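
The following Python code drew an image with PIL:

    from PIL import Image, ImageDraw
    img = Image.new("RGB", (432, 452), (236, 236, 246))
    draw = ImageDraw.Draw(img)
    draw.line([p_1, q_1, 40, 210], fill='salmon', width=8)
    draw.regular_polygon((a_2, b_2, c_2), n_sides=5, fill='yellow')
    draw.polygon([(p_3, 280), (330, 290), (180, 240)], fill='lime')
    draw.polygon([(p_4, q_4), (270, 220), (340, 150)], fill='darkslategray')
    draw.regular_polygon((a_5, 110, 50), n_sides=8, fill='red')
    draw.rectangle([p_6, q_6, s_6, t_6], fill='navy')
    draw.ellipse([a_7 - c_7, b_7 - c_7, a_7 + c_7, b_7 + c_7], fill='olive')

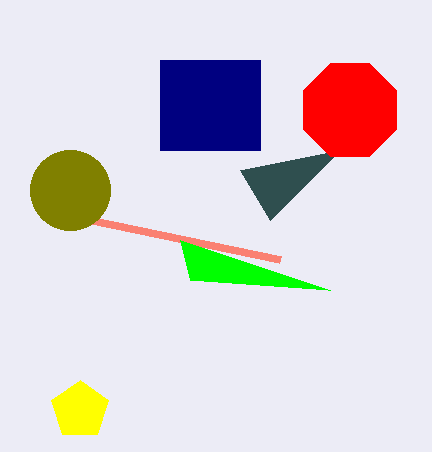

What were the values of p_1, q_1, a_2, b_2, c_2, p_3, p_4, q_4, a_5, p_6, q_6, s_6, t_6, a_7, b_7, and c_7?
p_1 = 280; q_1 = 260; a_2 = 80; b_2 = 410; c_2 = 30; p_3 = 190; p_4 = 240; q_4 = 170; a_5 = 350; p_6 = 160; q_6 = 60; s_6 = 260; t_6 = 150; a_7 = 70; b_7 = 190; c_7 = 40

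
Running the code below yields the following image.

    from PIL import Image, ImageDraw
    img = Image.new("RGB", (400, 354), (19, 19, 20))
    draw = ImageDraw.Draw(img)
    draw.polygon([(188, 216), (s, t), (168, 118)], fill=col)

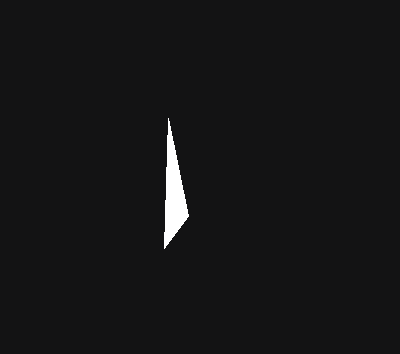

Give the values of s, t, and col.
s = 164
t = 248
col = 'white'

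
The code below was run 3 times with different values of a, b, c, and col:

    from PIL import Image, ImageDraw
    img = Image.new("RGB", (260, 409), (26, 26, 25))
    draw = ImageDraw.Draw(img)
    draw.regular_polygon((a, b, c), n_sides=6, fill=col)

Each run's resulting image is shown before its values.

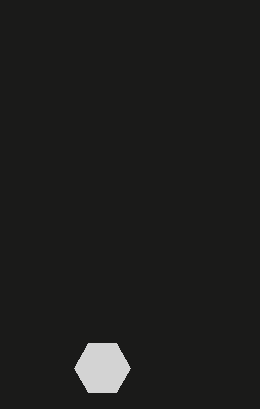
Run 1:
a = 102
b = 368
c = 28
col = 'lightgray'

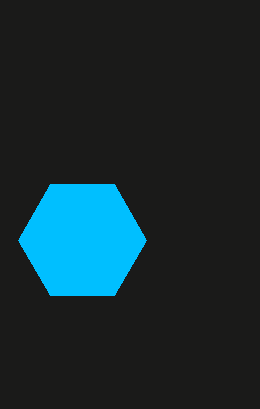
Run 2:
a = 82
b = 240
c = 64
col = 'deepskyblue'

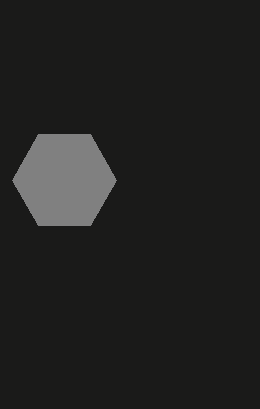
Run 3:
a = 64, b = 180, c = 52, col = 'gray'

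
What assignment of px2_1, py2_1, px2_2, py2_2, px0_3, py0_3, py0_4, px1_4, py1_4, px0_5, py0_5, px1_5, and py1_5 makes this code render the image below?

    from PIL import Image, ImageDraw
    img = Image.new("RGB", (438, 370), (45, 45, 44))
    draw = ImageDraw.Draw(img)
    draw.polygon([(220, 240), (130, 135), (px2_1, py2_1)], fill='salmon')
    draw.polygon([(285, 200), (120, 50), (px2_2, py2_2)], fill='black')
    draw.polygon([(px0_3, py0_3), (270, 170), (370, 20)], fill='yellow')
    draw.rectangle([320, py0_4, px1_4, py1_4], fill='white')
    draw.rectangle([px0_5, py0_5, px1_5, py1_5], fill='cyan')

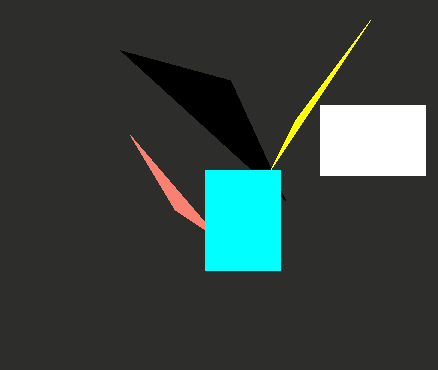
px2_1 = 175
py2_1 = 210
px2_2 = 230
py2_2 = 80
px0_3 = 295
py0_3 = 120
py0_4 = 105
px1_4 = 425
py1_4 = 175
px0_5 = 205
py0_5 = 170
px1_5 = 280
py1_5 = 270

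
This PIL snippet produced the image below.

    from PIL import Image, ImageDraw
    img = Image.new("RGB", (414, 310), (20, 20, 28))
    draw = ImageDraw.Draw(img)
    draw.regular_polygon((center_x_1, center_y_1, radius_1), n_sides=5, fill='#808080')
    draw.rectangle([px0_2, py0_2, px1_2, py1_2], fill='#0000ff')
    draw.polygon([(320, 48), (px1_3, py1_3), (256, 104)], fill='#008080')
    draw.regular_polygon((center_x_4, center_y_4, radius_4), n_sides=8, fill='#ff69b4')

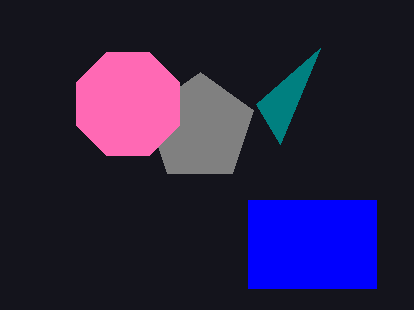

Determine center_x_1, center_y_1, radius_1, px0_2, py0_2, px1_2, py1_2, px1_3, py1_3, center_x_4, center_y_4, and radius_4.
center_x_1 = 200; center_y_1 = 128; radius_1 = 56; px0_2 = 248; py0_2 = 200; px1_2 = 376; py1_2 = 288; px1_3 = 280; py1_3 = 144; center_x_4 = 128; center_y_4 = 104; radius_4 = 56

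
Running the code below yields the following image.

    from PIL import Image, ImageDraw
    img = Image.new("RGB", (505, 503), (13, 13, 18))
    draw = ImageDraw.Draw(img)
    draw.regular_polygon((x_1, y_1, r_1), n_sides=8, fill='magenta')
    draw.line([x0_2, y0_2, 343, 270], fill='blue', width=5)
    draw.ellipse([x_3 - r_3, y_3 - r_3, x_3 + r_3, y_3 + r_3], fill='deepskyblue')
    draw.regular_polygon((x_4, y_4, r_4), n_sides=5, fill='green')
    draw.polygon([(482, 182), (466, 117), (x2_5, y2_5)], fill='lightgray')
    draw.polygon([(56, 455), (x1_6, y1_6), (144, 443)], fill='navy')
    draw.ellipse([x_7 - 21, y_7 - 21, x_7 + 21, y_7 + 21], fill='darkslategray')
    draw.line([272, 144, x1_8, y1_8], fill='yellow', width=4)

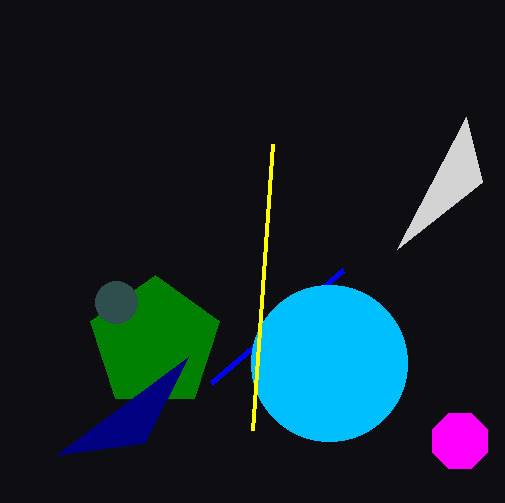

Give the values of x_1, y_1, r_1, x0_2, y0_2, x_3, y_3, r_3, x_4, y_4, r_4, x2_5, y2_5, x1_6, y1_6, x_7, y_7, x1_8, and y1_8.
x_1 = 460, y_1 = 441, r_1 = 30, x0_2 = 211, y0_2 = 383, x_3 = 329, y_3 = 363, r_3 = 78, x_4 = 155, y_4 = 343, r_4 = 68, x2_5 = 397, y2_5 = 249, x1_6 = 188, y1_6 = 357, x_7 = 116, y_7 = 302, x1_8 = 252, y1_8 = 430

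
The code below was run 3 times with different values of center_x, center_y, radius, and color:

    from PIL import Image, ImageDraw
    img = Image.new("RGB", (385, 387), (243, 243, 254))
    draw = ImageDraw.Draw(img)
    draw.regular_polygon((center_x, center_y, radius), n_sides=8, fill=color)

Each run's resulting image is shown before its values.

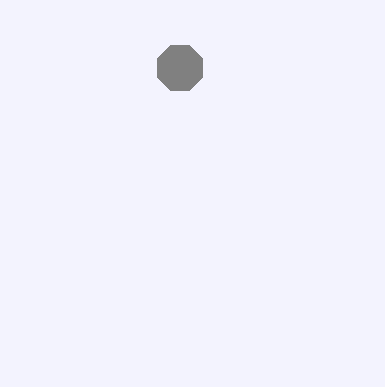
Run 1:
center_x = 180, center_y = 68, radius = 24, color = 'gray'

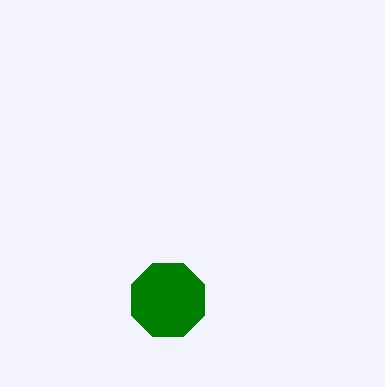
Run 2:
center_x = 168; center_y = 300; radius = 40; color = 'green'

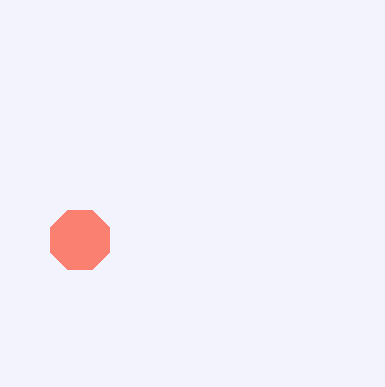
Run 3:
center_x = 80
center_y = 240
radius = 32
color = 'salmon'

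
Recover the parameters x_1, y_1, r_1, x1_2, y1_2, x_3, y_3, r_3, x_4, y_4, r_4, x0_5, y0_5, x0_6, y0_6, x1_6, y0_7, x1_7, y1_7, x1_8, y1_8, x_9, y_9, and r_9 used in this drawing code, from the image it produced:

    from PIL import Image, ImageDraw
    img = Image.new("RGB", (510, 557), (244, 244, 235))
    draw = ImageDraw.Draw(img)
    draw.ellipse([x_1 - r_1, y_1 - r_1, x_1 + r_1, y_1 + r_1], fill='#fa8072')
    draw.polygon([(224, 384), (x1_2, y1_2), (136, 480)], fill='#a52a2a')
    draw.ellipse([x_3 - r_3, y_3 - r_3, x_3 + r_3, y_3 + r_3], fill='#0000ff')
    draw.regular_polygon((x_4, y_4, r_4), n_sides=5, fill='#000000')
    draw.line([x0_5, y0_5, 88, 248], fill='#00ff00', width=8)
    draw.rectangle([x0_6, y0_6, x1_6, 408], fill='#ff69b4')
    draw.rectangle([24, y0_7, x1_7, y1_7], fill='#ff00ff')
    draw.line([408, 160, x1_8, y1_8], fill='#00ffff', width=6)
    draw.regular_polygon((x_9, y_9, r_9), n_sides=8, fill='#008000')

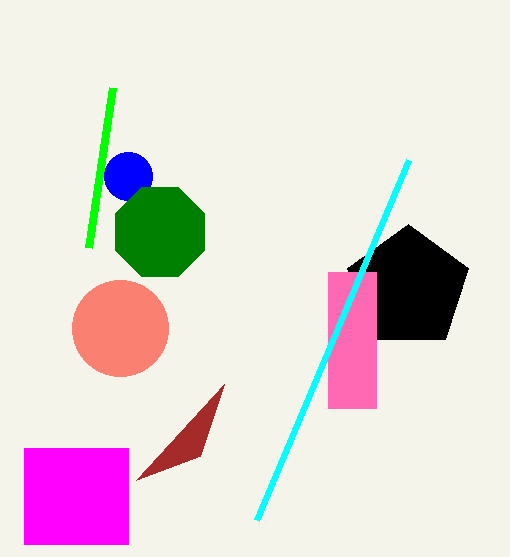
x_1 = 120; y_1 = 328; r_1 = 48; x1_2 = 200; y1_2 = 456; x_3 = 128; y_3 = 176; r_3 = 24; x_4 = 408; y_4 = 288; r_4 = 64; x0_5 = 112; y0_5 = 88; x0_6 = 328; y0_6 = 272; x1_6 = 376; y0_7 = 448; x1_7 = 128; y1_7 = 544; x1_8 = 256; y1_8 = 520; x_9 = 160; y_9 = 232; r_9 = 48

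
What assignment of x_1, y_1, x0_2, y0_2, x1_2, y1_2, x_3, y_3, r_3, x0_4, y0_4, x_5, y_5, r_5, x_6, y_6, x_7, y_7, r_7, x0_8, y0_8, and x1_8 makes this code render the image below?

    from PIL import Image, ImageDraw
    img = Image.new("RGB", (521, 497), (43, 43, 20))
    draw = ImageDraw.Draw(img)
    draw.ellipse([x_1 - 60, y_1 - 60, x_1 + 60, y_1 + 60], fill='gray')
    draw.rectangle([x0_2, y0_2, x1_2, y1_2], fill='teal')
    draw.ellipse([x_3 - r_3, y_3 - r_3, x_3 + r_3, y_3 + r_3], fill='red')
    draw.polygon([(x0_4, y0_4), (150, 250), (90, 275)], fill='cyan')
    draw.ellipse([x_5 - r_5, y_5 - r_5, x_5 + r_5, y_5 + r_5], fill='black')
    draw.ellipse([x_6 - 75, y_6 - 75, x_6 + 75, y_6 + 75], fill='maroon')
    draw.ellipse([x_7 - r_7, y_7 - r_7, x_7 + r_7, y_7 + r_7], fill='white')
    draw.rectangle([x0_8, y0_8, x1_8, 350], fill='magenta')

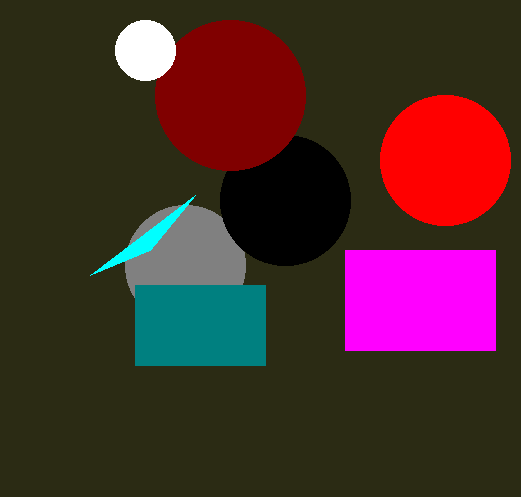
x_1 = 185; y_1 = 265; x0_2 = 135; y0_2 = 285; x1_2 = 265; y1_2 = 365; x_3 = 445; y_3 = 160; r_3 = 65; x0_4 = 195; y0_4 = 195; x_5 = 285; y_5 = 200; r_5 = 65; x_6 = 230; y_6 = 95; x_7 = 145; y_7 = 50; r_7 = 30; x0_8 = 345; y0_8 = 250; x1_8 = 495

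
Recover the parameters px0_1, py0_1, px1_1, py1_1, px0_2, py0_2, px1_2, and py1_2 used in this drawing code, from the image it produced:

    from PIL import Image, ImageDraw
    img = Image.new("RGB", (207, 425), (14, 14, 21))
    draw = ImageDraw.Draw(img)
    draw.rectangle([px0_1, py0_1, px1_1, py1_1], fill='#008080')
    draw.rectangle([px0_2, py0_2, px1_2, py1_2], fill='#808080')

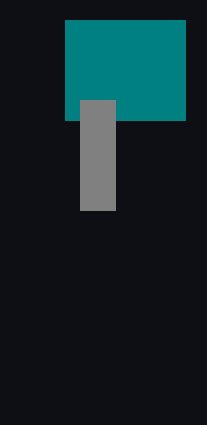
px0_1 = 65, py0_1 = 20, px1_1 = 185, py1_1 = 120, px0_2 = 80, py0_2 = 100, px1_2 = 115, py1_2 = 210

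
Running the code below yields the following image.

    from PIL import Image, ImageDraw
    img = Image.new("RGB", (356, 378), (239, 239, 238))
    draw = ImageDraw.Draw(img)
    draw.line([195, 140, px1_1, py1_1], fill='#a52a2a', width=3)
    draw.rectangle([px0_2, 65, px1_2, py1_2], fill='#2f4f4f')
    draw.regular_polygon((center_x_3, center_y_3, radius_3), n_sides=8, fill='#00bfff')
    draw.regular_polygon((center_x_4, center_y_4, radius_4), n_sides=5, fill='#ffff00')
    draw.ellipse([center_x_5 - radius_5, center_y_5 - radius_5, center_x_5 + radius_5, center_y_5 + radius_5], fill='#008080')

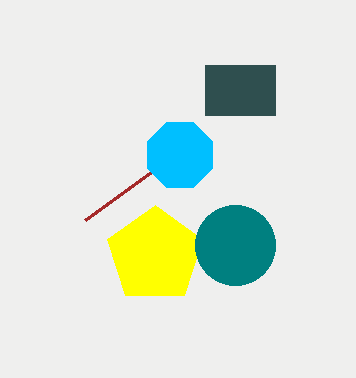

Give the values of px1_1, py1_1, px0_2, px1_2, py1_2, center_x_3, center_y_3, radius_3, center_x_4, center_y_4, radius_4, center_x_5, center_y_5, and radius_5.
px1_1 = 85, py1_1 = 220, px0_2 = 205, px1_2 = 275, py1_2 = 115, center_x_3 = 180, center_y_3 = 155, radius_3 = 35, center_x_4 = 155, center_y_4 = 255, radius_4 = 50, center_x_5 = 235, center_y_5 = 245, radius_5 = 40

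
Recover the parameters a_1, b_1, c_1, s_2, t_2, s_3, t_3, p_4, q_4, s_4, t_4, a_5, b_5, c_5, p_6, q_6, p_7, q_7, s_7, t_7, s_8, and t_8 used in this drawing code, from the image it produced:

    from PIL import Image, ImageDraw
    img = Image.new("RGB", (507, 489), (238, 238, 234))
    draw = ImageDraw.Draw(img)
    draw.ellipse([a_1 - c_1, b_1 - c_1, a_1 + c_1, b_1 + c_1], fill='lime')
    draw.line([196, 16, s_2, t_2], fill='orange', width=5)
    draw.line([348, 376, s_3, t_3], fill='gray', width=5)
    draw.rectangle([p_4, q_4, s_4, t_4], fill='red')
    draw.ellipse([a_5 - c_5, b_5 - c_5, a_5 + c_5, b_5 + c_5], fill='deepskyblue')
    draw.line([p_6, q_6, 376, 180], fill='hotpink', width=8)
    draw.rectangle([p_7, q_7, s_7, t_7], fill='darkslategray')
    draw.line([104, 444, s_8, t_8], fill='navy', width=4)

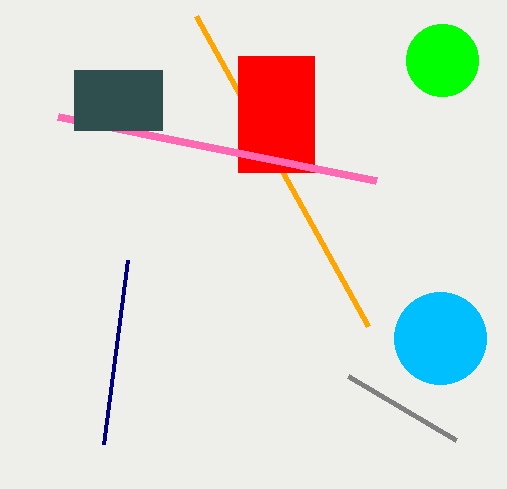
a_1 = 442
b_1 = 60
c_1 = 36
s_2 = 368
t_2 = 326
s_3 = 456
t_3 = 440
p_4 = 238
q_4 = 56
s_4 = 314
t_4 = 172
a_5 = 440
b_5 = 338
c_5 = 46
p_6 = 58
q_6 = 116
p_7 = 74
q_7 = 70
s_7 = 162
t_7 = 130
s_8 = 128
t_8 = 260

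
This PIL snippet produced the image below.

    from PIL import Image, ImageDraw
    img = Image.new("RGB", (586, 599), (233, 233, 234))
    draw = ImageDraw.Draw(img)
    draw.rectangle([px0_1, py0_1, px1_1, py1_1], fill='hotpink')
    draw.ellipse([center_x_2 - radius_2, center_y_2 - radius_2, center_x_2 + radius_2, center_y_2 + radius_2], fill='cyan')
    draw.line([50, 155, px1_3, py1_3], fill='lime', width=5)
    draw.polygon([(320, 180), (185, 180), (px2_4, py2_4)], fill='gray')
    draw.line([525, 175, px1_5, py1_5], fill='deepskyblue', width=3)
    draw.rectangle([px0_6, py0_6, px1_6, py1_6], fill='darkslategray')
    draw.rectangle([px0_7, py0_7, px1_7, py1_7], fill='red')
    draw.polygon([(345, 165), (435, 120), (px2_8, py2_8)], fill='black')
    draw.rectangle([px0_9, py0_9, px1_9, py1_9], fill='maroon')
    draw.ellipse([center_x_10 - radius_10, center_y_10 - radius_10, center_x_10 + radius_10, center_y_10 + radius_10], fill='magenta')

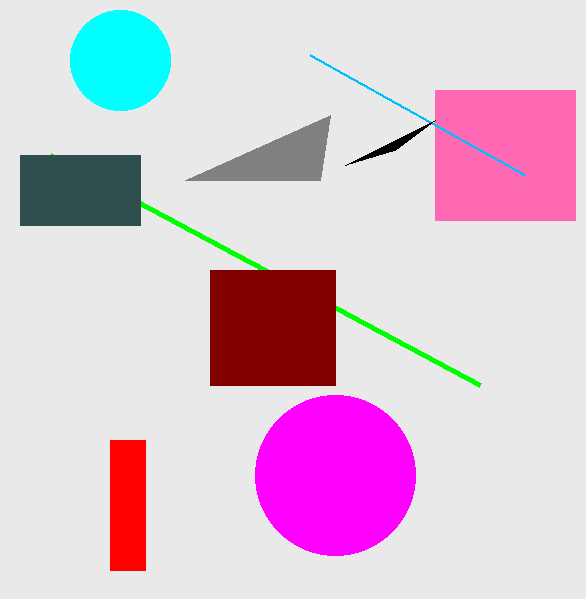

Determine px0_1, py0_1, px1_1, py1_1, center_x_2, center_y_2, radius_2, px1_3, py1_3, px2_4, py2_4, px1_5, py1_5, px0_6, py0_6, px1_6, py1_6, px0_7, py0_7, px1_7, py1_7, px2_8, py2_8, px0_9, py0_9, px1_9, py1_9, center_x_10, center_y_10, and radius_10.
px0_1 = 435, py0_1 = 90, px1_1 = 575, py1_1 = 220, center_x_2 = 120, center_y_2 = 60, radius_2 = 50, px1_3 = 480, py1_3 = 385, px2_4 = 330, py2_4 = 115, px1_5 = 310, py1_5 = 55, px0_6 = 20, py0_6 = 155, px1_6 = 140, py1_6 = 225, px0_7 = 110, py0_7 = 440, px1_7 = 145, py1_7 = 570, px2_8 = 395, py2_8 = 150, px0_9 = 210, py0_9 = 270, px1_9 = 335, py1_9 = 385, center_x_10 = 335, center_y_10 = 475, radius_10 = 80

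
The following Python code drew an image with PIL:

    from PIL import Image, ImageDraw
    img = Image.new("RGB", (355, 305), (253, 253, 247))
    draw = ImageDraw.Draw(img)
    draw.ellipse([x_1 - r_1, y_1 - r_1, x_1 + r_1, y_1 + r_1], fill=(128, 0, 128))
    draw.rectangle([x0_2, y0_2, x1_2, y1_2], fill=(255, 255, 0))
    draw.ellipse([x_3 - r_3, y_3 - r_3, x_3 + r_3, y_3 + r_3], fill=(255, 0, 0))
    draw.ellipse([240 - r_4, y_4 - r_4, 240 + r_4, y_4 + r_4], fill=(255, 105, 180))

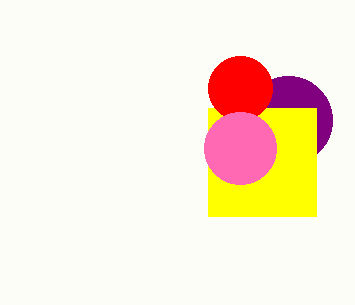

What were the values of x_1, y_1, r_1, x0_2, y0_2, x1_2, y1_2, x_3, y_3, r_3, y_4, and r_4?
x_1 = 288; y_1 = 120; r_1 = 44; x0_2 = 208; y0_2 = 108; x1_2 = 316; y1_2 = 216; x_3 = 240; y_3 = 88; r_3 = 32; y_4 = 148; r_4 = 36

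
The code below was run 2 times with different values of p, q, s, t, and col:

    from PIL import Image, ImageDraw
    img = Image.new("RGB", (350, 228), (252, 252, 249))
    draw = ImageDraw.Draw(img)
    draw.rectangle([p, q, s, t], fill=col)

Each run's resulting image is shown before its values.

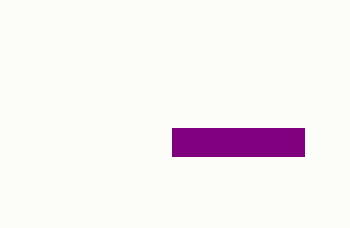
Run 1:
p = 172, q = 128, s = 304, t = 156, col = 'purple'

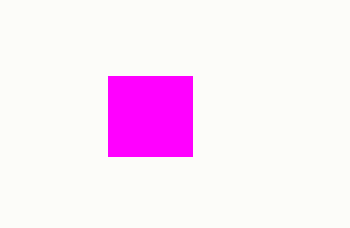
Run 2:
p = 108; q = 76; s = 192; t = 156; col = 'magenta'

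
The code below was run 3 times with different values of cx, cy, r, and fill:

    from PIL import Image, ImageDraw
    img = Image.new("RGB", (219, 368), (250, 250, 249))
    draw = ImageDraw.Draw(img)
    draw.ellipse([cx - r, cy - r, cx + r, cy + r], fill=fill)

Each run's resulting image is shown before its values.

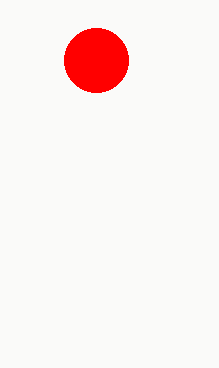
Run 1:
cx = 96, cy = 60, r = 32, fill = 'red'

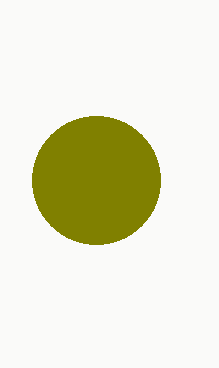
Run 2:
cx = 96
cy = 180
r = 64
fill = 'olive'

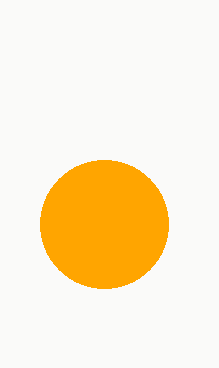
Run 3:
cx = 104, cy = 224, r = 64, fill = 'orange'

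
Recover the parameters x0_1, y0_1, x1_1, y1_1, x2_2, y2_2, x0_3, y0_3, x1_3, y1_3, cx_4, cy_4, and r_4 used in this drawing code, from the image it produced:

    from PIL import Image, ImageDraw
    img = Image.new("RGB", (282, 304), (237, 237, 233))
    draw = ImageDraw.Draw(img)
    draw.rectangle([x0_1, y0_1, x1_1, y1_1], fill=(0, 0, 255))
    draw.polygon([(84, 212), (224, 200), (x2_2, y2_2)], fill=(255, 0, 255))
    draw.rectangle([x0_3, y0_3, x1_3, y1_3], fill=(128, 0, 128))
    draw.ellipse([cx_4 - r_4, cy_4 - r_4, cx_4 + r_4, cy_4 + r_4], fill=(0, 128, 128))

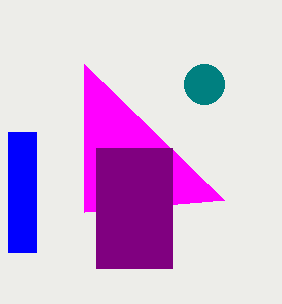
x0_1 = 8, y0_1 = 132, x1_1 = 36, y1_1 = 252, x2_2 = 84, y2_2 = 64, x0_3 = 96, y0_3 = 148, x1_3 = 172, y1_3 = 268, cx_4 = 204, cy_4 = 84, r_4 = 20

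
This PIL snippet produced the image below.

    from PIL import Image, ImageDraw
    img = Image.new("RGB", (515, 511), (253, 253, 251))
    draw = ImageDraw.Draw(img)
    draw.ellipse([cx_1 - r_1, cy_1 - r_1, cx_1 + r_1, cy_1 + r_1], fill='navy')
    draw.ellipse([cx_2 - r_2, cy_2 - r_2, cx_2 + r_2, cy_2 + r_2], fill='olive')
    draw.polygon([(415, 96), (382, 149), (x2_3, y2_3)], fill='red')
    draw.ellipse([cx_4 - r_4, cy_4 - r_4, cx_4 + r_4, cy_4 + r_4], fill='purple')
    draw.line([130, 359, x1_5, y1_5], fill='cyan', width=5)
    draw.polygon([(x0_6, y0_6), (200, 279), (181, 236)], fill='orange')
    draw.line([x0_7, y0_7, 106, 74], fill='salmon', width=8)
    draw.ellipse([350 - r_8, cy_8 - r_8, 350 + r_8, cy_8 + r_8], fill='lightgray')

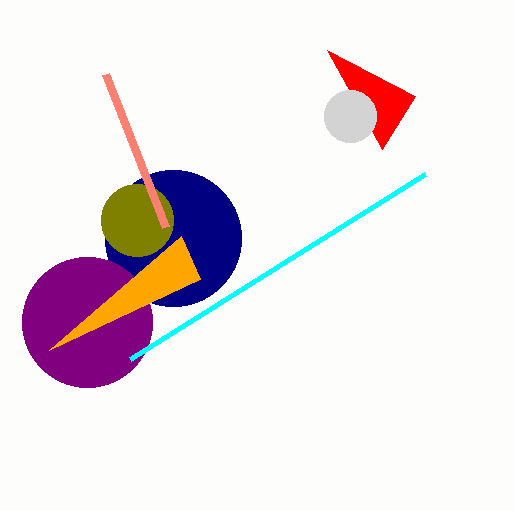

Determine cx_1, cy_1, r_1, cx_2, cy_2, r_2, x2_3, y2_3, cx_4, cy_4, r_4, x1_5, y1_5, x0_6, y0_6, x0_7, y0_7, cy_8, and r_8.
cx_1 = 173; cy_1 = 238; r_1 = 68; cx_2 = 137; cy_2 = 220; r_2 = 36; x2_3 = 327; y2_3 = 50; cx_4 = 87; cy_4 = 322; r_4 = 65; x1_5 = 425; y1_5 = 174; x0_6 = 49; y0_6 = 350; x0_7 = 166; y0_7 = 227; cy_8 = 116; r_8 = 26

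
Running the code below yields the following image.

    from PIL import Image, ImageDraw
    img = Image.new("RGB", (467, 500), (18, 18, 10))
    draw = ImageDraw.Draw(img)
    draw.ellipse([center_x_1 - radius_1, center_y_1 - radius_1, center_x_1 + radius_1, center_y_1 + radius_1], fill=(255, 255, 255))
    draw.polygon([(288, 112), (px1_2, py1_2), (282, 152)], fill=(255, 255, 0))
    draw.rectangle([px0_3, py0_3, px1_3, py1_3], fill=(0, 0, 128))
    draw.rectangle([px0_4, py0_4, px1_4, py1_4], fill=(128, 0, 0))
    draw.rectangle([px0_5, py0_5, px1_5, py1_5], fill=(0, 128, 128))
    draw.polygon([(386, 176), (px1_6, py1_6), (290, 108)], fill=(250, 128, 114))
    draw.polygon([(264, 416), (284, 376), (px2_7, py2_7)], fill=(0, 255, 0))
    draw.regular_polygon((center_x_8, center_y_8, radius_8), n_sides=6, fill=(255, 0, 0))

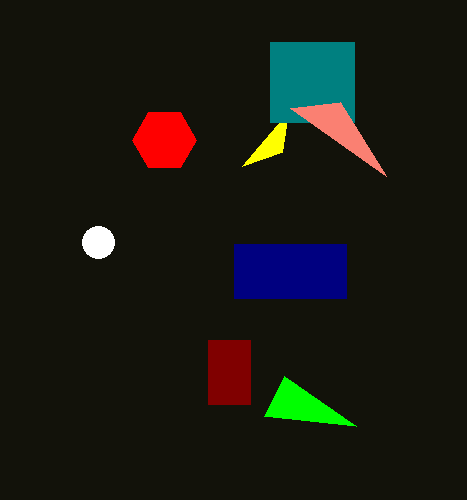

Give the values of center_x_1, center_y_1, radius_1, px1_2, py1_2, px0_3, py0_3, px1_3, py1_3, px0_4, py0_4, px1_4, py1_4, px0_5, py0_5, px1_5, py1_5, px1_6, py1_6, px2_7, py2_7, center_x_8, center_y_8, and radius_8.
center_x_1 = 98; center_y_1 = 242; radius_1 = 16; px1_2 = 242; py1_2 = 166; px0_3 = 234; py0_3 = 244; px1_3 = 346; py1_3 = 298; px0_4 = 208; py0_4 = 340; px1_4 = 250; py1_4 = 404; px0_5 = 270; py0_5 = 42; px1_5 = 354; py1_5 = 122; px1_6 = 340; py1_6 = 102; px2_7 = 356; py2_7 = 426; center_x_8 = 164; center_y_8 = 140; radius_8 = 32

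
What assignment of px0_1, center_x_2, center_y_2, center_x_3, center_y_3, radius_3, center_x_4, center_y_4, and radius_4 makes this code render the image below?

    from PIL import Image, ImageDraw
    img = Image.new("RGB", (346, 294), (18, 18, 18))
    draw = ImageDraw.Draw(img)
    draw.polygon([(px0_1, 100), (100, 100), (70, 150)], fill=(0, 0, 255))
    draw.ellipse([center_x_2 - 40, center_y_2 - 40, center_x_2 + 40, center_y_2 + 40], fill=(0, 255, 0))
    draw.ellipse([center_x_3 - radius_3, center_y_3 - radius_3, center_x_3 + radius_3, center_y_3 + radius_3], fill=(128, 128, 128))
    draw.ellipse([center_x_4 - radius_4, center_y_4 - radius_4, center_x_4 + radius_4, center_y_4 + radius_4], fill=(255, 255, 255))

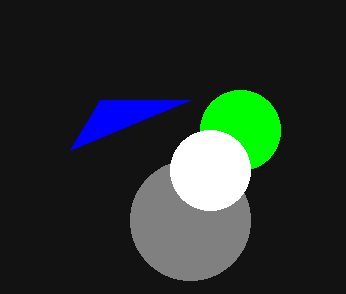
px0_1 = 190
center_x_2 = 240
center_y_2 = 130
center_x_3 = 190
center_y_3 = 220
radius_3 = 60
center_x_4 = 210
center_y_4 = 170
radius_4 = 40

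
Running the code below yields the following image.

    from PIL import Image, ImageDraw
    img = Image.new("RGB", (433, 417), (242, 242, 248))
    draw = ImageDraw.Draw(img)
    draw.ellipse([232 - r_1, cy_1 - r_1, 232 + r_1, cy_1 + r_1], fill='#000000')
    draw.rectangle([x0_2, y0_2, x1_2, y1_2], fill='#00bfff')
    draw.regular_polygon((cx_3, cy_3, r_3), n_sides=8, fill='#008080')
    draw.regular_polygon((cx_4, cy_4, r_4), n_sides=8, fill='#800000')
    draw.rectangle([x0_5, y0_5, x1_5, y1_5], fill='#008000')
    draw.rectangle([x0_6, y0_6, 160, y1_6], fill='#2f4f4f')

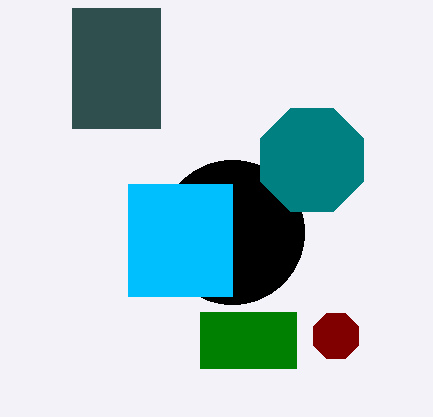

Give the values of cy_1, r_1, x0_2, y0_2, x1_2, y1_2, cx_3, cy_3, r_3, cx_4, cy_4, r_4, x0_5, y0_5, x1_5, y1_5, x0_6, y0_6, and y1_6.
cy_1 = 232, r_1 = 72, x0_2 = 128, y0_2 = 184, x1_2 = 232, y1_2 = 296, cx_3 = 312, cy_3 = 160, r_3 = 56, cx_4 = 336, cy_4 = 336, r_4 = 24, x0_5 = 200, y0_5 = 312, x1_5 = 296, y1_5 = 368, x0_6 = 72, y0_6 = 8, y1_6 = 128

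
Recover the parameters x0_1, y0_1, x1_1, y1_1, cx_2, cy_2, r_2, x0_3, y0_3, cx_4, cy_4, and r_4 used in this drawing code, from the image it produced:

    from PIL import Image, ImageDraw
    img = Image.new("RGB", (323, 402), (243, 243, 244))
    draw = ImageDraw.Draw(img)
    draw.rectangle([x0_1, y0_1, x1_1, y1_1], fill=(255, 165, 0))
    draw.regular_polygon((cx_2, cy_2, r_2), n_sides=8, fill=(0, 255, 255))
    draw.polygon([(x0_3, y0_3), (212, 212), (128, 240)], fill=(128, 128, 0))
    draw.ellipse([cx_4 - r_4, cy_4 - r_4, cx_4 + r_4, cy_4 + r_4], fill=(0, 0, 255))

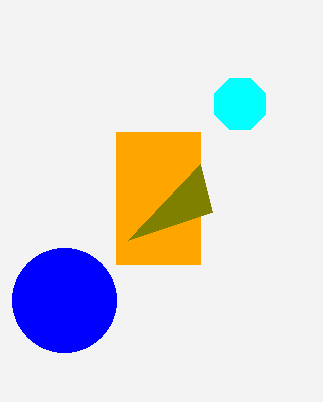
x0_1 = 116; y0_1 = 132; x1_1 = 200; y1_1 = 264; cx_2 = 240; cy_2 = 104; r_2 = 28; x0_3 = 200; y0_3 = 164; cx_4 = 64; cy_4 = 300; r_4 = 52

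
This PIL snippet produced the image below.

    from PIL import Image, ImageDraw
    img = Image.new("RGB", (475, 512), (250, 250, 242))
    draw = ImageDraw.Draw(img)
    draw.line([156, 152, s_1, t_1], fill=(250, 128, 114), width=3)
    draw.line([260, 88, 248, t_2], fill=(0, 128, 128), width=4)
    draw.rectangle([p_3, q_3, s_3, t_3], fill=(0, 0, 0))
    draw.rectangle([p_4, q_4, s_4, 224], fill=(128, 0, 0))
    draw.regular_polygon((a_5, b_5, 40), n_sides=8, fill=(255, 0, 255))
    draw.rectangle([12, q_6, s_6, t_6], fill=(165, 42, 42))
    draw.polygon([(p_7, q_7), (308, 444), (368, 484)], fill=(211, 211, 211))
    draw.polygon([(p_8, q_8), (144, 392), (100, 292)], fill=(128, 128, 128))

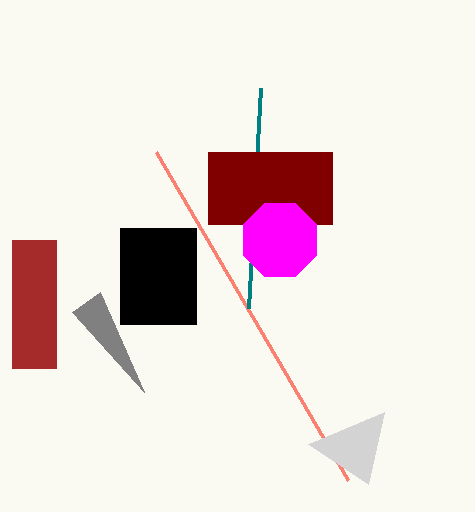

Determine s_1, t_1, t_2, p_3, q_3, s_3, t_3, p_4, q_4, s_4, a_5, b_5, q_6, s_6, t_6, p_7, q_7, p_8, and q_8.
s_1 = 348
t_1 = 480
t_2 = 308
p_3 = 120
q_3 = 228
s_3 = 196
t_3 = 324
p_4 = 208
q_4 = 152
s_4 = 332
a_5 = 280
b_5 = 240
q_6 = 240
s_6 = 56
t_6 = 368
p_7 = 384
q_7 = 412
p_8 = 72
q_8 = 312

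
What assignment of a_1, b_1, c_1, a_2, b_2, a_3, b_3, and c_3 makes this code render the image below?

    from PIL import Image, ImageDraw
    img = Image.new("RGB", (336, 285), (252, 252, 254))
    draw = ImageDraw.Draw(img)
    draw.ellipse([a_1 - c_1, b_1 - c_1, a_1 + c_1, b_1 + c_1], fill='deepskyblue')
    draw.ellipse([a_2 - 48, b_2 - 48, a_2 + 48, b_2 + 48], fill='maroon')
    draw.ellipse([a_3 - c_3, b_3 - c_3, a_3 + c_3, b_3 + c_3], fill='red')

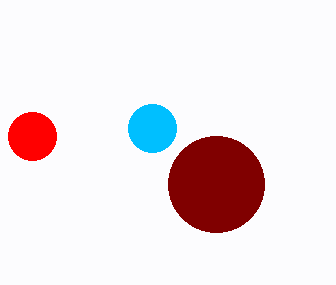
a_1 = 152; b_1 = 128; c_1 = 24; a_2 = 216; b_2 = 184; a_3 = 32; b_3 = 136; c_3 = 24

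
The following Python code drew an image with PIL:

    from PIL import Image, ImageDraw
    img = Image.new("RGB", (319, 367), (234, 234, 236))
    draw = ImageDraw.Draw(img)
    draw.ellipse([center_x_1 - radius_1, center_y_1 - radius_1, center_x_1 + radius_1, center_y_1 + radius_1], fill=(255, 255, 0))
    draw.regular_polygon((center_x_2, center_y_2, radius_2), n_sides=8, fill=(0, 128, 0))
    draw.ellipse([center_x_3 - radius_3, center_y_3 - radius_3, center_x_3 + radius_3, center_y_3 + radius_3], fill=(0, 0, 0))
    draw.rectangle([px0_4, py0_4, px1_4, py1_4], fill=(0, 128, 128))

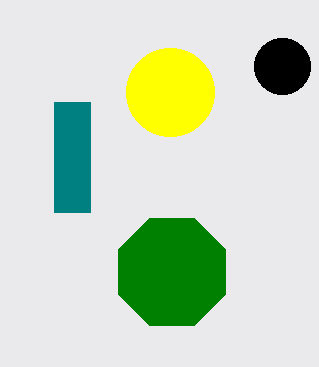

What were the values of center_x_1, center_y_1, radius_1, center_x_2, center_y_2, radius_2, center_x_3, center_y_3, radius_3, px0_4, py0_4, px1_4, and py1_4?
center_x_1 = 170
center_y_1 = 92
radius_1 = 44
center_x_2 = 172
center_y_2 = 272
radius_2 = 58
center_x_3 = 282
center_y_3 = 66
radius_3 = 28
px0_4 = 54
py0_4 = 102
px1_4 = 90
py1_4 = 212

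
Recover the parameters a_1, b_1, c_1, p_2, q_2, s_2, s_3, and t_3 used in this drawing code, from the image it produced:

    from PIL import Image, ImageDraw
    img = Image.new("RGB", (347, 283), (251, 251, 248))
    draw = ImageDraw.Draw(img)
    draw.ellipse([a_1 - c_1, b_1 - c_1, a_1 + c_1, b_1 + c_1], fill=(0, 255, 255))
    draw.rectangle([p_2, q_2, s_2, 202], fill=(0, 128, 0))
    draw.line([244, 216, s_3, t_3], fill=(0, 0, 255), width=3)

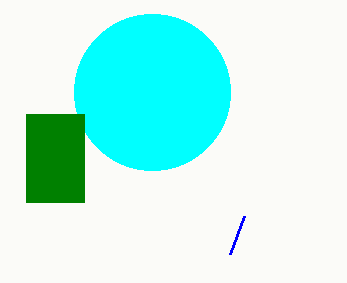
a_1 = 152; b_1 = 92; c_1 = 78; p_2 = 26; q_2 = 114; s_2 = 84; s_3 = 230; t_3 = 254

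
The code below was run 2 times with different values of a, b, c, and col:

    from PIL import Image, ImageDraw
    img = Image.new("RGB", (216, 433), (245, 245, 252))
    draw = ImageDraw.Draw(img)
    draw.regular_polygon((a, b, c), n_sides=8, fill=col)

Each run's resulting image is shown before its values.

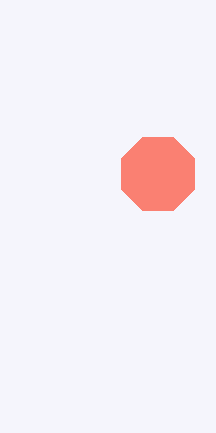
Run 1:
a = 158
b = 174
c = 40
col = 'salmon'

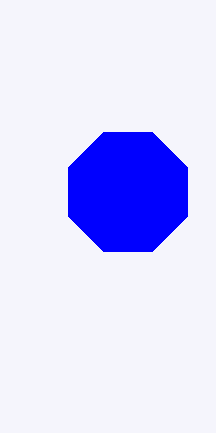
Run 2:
a = 128
b = 192
c = 64
col = 'blue'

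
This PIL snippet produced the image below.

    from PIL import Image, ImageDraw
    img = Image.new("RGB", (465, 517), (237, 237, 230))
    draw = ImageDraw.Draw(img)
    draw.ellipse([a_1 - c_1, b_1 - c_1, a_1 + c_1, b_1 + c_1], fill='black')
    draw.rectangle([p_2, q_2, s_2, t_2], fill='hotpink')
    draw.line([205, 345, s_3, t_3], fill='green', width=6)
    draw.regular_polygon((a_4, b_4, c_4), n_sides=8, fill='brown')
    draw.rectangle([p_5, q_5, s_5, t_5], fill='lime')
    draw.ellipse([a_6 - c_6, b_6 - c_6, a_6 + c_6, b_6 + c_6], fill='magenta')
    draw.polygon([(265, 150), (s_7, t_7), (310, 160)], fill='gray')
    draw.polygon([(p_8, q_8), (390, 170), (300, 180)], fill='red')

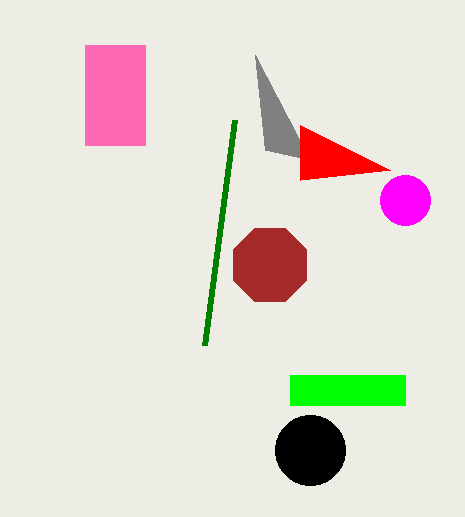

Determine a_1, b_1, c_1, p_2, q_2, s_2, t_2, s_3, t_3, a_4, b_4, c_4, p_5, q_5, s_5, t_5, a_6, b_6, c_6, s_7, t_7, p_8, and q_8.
a_1 = 310, b_1 = 450, c_1 = 35, p_2 = 85, q_2 = 45, s_2 = 145, t_2 = 145, s_3 = 235, t_3 = 120, a_4 = 270, b_4 = 265, c_4 = 40, p_5 = 290, q_5 = 375, s_5 = 405, t_5 = 405, a_6 = 405, b_6 = 200, c_6 = 25, s_7 = 255, t_7 = 55, p_8 = 300, q_8 = 125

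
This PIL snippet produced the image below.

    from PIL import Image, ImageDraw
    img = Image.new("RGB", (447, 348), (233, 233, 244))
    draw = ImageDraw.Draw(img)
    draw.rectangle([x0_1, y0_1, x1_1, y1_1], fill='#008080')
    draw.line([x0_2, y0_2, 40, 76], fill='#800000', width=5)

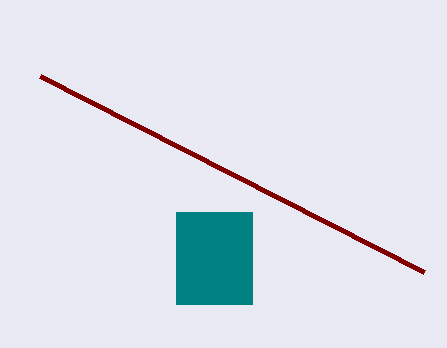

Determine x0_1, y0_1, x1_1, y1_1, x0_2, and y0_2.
x0_1 = 176, y0_1 = 212, x1_1 = 252, y1_1 = 304, x0_2 = 424, y0_2 = 272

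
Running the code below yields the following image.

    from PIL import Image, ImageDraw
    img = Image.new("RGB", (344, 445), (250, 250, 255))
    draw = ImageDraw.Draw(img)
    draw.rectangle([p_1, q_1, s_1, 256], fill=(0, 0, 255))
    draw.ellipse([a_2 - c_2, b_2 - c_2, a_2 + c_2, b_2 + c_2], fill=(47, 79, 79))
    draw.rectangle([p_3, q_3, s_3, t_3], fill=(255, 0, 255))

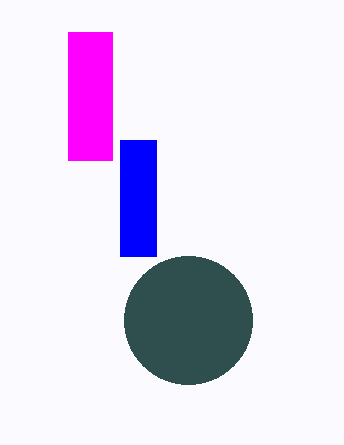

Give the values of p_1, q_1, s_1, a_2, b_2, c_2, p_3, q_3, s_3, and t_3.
p_1 = 120; q_1 = 140; s_1 = 156; a_2 = 188; b_2 = 320; c_2 = 64; p_3 = 68; q_3 = 32; s_3 = 112; t_3 = 160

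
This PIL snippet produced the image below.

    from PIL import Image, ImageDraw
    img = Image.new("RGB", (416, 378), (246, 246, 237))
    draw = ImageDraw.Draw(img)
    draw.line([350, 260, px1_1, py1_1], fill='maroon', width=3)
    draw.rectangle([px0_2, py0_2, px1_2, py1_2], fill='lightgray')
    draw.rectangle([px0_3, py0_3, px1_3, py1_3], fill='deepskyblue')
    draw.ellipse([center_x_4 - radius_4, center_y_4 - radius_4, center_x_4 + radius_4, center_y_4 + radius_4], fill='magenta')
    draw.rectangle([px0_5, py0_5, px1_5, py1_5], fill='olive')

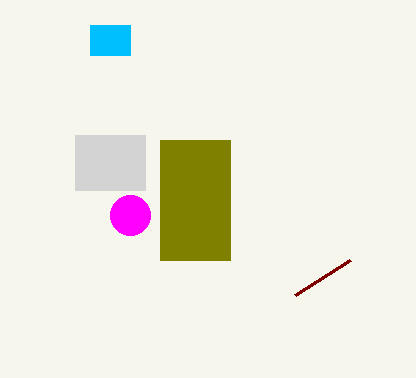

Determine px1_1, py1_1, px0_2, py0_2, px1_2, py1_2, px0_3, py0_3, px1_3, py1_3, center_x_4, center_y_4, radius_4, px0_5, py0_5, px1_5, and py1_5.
px1_1 = 295, py1_1 = 295, px0_2 = 75, py0_2 = 135, px1_2 = 145, py1_2 = 190, px0_3 = 90, py0_3 = 25, px1_3 = 130, py1_3 = 55, center_x_4 = 130, center_y_4 = 215, radius_4 = 20, px0_5 = 160, py0_5 = 140, px1_5 = 230, py1_5 = 260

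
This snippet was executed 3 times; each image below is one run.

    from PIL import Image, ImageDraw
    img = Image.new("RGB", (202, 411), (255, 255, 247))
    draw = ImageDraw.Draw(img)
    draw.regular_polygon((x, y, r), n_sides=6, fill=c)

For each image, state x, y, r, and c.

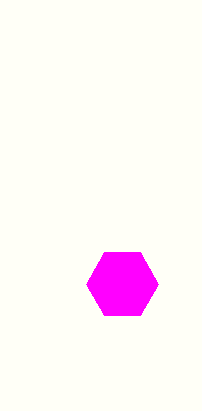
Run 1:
x = 122
y = 284
r = 36
c = 'magenta'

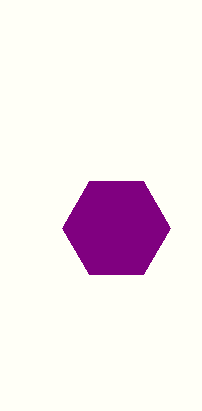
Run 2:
x = 116; y = 228; r = 54; c = 'purple'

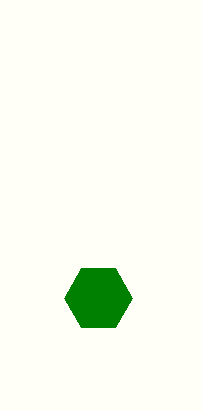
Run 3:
x = 98, y = 298, r = 34, c = 'green'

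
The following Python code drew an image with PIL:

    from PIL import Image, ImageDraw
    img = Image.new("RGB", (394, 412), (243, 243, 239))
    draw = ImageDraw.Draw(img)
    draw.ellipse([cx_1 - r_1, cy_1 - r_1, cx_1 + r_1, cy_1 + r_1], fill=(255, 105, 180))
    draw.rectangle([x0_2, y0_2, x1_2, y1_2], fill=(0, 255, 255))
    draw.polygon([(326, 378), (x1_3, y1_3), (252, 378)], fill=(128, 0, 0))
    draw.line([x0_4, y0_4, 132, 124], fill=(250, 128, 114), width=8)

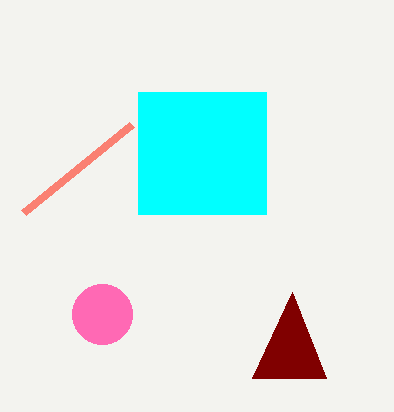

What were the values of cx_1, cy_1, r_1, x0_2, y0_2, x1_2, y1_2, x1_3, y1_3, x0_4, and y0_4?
cx_1 = 102
cy_1 = 314
r_1 = 30
x0_2 = 138
y0_2 = 92
x1_2 = 266
y1_2 = 214
x1_3 = 292
y1_3 = 292
x0_4 = 24
y0_4 = 212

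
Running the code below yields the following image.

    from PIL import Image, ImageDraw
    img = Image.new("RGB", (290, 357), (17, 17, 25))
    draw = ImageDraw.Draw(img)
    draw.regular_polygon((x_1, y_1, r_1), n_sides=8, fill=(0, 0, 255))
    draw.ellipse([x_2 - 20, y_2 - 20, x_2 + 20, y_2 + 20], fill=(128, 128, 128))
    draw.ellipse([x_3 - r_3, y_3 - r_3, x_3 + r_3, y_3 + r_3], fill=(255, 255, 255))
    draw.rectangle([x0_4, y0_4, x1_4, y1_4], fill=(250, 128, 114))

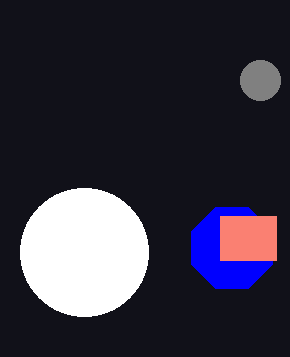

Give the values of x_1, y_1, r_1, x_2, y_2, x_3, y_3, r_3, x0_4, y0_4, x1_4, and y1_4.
x_1 = 232
y_1 = 248
r_1 = 44
x_2 = 260
y_2 = 80
x_3 = 84
y_3 = 252
r_3 = 64
x0_4 = 220
y0_4 = 216
x1_4 = 276
y1_4 = 260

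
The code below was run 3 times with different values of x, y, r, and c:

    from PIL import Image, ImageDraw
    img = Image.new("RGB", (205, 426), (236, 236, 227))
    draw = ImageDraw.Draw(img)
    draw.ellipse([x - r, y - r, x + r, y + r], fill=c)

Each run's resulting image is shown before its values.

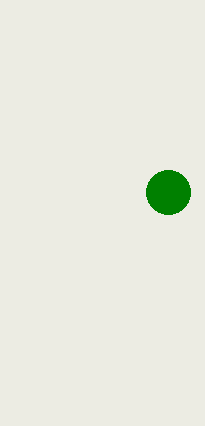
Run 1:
x = 168, y = 192, r = 22, c = 'green'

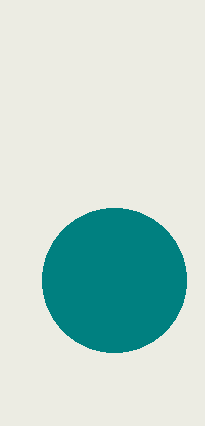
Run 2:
x = 114
y = 280
r = 72
c = 'teal'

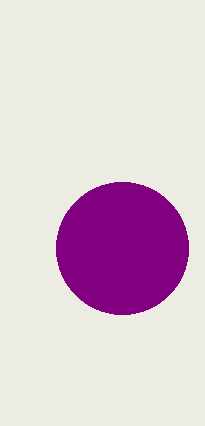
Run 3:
x = 122
y = 248
r = 66
c = 'purple'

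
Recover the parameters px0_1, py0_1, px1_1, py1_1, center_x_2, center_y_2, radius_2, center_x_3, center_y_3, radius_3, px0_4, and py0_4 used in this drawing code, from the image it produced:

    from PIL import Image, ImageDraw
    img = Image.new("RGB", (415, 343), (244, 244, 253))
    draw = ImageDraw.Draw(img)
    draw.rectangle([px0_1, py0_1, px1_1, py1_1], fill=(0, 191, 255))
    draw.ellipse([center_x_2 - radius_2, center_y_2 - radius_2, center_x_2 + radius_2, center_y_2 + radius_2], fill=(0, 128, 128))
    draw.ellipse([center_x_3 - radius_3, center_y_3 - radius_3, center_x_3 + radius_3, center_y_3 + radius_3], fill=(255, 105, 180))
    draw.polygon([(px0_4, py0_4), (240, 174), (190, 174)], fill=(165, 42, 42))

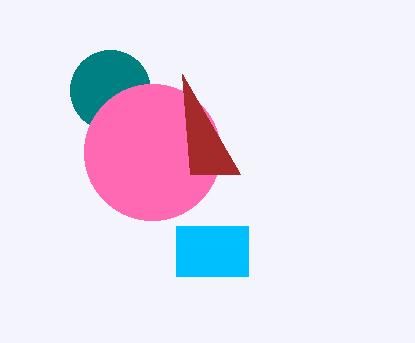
px0_1 = 176, py0_1 = 226, px1_1 = 248, py1_1 = 276, center_x_2 = 110, center_y_2 = 90, radius_2 = 40, center_x_3 = 152, center_y_3 = 152, radius_3 = 68, px0_4 = 182, py0_4 = 74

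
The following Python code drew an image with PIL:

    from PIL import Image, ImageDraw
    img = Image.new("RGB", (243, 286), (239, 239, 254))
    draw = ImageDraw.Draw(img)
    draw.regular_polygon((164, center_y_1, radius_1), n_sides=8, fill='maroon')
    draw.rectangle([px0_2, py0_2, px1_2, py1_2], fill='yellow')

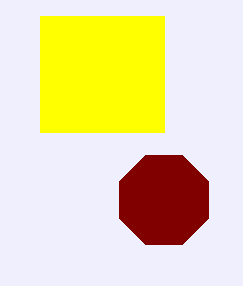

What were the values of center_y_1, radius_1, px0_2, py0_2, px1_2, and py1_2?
center_y_1 = 200; radius_1 = 48; px0_2 = 40; py0_2 = 16; px1_2 = 164; py1_2 = 132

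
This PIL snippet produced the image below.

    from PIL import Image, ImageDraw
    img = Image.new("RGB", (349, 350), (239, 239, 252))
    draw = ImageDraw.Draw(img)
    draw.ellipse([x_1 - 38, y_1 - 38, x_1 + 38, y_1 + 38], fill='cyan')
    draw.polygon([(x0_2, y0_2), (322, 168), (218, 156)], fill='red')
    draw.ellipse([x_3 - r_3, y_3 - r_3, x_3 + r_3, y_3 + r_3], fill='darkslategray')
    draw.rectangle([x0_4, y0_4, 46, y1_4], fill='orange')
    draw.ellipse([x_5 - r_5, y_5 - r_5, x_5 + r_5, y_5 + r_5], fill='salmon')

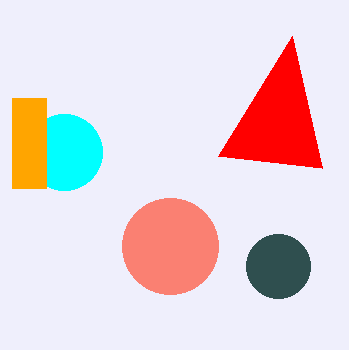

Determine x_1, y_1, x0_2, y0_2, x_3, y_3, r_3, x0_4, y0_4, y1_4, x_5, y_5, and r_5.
x_1 = 64, y_1 = 152, x0_2 = 292, y0_2 = 36, x_3 = 278, y_3 = 266, r_3 = 32, x0_4 = 12, y0_4 = 98, y1_4 = 188, x_5 = 170, y_5 = 246, r_5 = 48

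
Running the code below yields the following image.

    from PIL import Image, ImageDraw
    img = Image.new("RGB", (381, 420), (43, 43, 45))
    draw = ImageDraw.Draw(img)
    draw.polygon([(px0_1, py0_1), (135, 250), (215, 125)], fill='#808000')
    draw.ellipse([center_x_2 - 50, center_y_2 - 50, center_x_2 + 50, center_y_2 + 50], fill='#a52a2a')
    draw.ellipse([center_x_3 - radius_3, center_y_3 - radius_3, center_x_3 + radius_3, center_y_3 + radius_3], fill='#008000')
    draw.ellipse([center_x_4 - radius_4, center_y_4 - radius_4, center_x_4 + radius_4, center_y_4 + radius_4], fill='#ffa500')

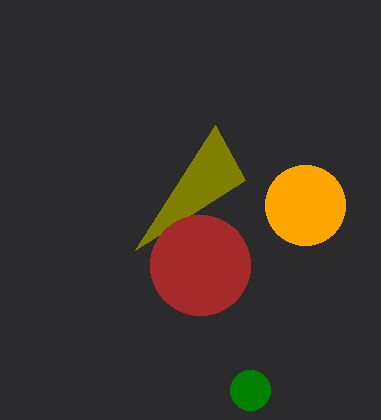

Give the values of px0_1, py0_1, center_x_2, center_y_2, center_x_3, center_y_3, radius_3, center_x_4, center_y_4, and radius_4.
px0_1 = 245
py0_1 = 180
center_x_2 = 200
center_y_2 = 265
center_x_3 = 250
center_y_3 = 390
radius_3 = 20
center_x_4 = 305
center_y_4 = 205
radius_4 = 40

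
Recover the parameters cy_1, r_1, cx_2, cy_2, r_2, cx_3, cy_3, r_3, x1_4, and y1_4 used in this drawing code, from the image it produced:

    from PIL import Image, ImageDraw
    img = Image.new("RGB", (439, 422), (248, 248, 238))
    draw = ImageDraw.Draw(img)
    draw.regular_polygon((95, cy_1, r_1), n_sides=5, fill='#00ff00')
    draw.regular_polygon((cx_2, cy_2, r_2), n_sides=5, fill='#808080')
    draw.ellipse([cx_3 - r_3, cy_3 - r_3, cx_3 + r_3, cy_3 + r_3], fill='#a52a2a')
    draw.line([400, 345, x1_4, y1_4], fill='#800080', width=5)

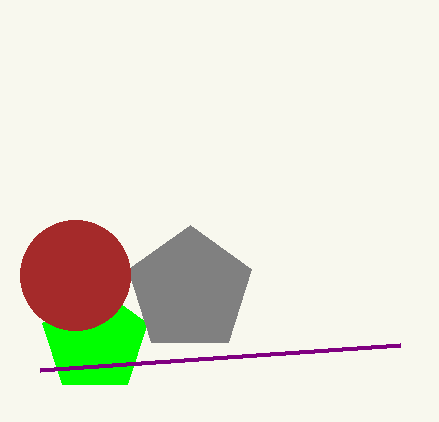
cy_1 = 340
r_1 = 55
cx_2 = 190
cy_2 = 290
r_2 = 65
cx_3 = 75
cy_3 = 275
r_3 = 55
x1_4 = 40
y1_4 = 370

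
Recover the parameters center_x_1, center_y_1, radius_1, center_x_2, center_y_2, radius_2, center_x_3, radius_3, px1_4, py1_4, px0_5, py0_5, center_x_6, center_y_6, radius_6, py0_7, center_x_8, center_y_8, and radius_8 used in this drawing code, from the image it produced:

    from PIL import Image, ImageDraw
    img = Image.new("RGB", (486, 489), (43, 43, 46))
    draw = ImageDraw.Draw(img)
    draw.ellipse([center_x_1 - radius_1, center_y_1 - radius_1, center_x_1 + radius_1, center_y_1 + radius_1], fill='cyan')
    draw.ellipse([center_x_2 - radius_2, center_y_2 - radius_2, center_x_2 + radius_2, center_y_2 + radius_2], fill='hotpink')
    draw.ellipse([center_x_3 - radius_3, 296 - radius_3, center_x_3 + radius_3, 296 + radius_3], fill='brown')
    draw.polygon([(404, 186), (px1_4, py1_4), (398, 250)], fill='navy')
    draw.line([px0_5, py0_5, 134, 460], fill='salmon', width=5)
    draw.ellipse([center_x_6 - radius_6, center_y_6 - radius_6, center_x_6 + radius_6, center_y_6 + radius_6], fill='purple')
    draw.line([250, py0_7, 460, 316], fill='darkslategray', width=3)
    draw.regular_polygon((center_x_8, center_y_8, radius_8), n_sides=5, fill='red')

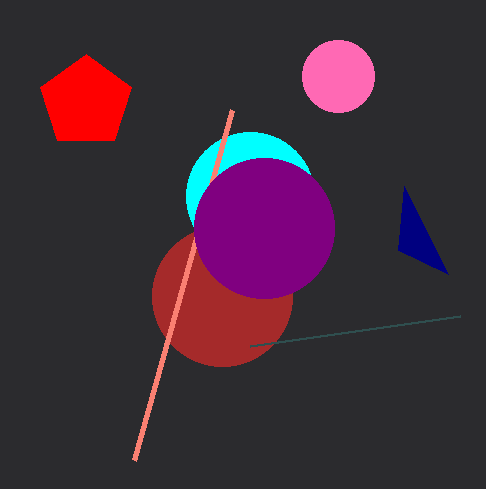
center_x_1 = 250
center_y_1 = 196
radius_1 = 64
center_x_2 = 338
center_y_2 = 76
radius_2 = 36
center_x_3 = 222
radius_3 = 70
px1_4 = 448
py1_4 = 274
px0_5 = 232
py0_5 = 110
center_x_6 = 264
center_y_6 = 228
radius_6 = 70
py0_7 = 346
center_x_8 = 86
center_y_8 = 102
radius_8 = 48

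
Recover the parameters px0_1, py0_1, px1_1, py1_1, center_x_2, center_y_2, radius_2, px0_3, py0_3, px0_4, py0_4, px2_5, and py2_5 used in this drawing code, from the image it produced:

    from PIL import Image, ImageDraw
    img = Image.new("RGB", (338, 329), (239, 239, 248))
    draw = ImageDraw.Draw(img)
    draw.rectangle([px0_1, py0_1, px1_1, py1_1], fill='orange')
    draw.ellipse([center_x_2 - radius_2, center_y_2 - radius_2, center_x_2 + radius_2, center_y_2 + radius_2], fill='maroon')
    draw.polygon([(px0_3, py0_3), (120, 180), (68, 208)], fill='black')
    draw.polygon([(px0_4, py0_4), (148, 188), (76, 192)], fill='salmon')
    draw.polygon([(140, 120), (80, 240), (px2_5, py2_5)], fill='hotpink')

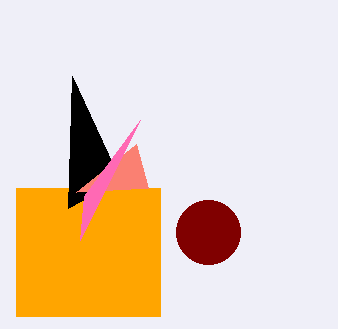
px0_1 = 16
py0_1 = 188
px1_1 = 160
py1_1 = 316
center_x_2 = 208
center_y_2 = 232
radius_2 = 32
px0_3 = 72
py0_3 = 76
px0_4 = 136
py0_4 = 144
px2_5 = 84
py2_5 = 196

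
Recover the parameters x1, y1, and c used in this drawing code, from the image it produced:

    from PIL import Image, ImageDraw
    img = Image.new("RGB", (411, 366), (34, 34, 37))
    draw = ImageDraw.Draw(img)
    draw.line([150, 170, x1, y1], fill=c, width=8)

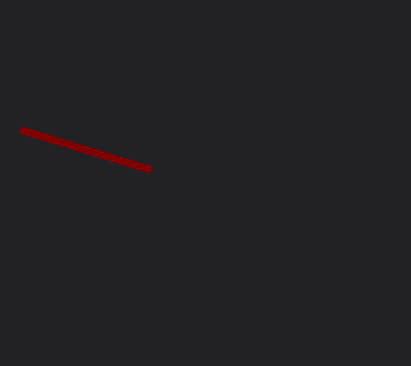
x1 = 20
y1 = 130
c = 'maroon'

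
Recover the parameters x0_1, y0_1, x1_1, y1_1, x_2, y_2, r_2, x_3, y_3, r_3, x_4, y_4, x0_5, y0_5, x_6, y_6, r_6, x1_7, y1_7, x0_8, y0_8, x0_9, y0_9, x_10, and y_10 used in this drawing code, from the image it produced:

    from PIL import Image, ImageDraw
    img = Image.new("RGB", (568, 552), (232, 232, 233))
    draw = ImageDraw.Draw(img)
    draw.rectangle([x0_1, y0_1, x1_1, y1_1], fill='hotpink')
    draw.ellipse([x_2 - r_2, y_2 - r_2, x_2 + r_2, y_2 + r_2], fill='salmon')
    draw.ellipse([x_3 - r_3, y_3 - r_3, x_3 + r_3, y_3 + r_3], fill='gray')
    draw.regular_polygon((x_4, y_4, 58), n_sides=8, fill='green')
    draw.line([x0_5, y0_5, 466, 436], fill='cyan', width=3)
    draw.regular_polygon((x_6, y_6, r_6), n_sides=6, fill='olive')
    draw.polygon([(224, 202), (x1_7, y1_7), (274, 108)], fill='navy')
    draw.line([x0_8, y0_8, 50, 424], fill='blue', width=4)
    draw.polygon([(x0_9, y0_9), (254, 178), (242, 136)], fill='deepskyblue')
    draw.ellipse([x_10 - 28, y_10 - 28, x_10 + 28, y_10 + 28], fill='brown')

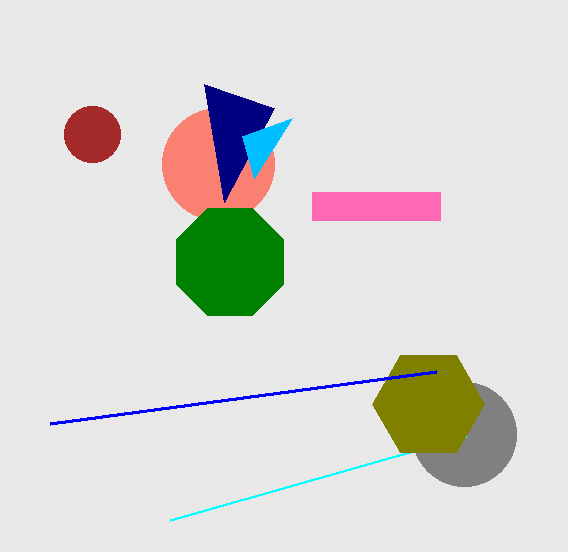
x0_1 = 312; y0_1 = 192; x1_1 = 440; y1_1 = 220; x_2 = 218; y_2 = 164; r_2 = 56; x_3 = 464; y_3 = 434; r_3 = 52; x_4 = 230; y_4 = 262; x0_5 = 170; y0_5 = 520; x_6 = 428; y_6 = 404; r_6 = 56; x1_7 = 204; y1_7 = 84; x0_8 = 436; y0_8 = 372; x0_9 = 292; y0_9 = 118; x_10 = 92; y_10 = 134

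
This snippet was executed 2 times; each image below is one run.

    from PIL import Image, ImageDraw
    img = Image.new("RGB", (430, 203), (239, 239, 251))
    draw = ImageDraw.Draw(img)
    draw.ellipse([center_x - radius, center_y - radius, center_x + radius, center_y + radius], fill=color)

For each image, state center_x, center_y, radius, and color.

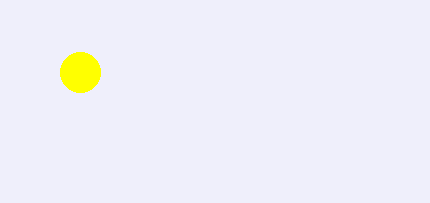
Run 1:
center_x = 80
center_y = 72
radius = 20
color = 'yellow'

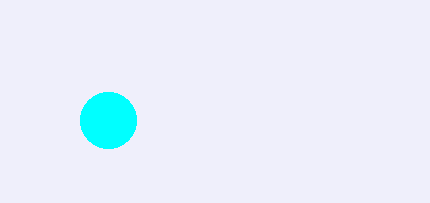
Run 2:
center_x = 108, center_y = 120, radius = 28, color = 'cyan'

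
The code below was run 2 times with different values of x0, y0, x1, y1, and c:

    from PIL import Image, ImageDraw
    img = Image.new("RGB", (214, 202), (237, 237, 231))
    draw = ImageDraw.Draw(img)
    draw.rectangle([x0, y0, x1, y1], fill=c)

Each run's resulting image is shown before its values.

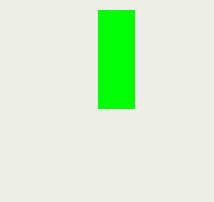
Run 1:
x0 = 98
y0 = 10
x1 = 134
y1 = 108
c = 'lime'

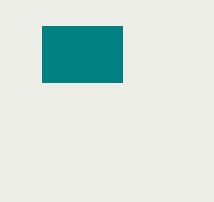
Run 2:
x0 = 42
y0 = 26
x1 = 122
y1 = 82
c = 'teal'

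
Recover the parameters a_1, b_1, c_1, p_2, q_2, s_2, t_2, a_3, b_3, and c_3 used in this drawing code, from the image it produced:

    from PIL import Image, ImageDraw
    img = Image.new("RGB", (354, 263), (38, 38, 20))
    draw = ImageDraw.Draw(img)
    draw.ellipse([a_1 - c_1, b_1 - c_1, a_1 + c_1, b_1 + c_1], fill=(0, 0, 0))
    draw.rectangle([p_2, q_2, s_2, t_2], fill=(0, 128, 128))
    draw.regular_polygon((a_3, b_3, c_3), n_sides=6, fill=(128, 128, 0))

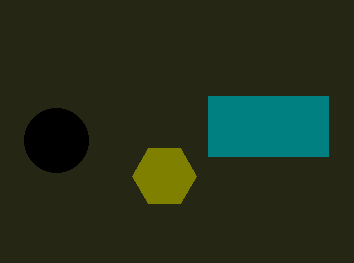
a_1 = 56, b_1 = 140, c_1 = 32, p_2 = 208, q_2 = 96, s_2 = 328, t_2 = 156, a_3 = 164, b_3 = 176, c_3 = 32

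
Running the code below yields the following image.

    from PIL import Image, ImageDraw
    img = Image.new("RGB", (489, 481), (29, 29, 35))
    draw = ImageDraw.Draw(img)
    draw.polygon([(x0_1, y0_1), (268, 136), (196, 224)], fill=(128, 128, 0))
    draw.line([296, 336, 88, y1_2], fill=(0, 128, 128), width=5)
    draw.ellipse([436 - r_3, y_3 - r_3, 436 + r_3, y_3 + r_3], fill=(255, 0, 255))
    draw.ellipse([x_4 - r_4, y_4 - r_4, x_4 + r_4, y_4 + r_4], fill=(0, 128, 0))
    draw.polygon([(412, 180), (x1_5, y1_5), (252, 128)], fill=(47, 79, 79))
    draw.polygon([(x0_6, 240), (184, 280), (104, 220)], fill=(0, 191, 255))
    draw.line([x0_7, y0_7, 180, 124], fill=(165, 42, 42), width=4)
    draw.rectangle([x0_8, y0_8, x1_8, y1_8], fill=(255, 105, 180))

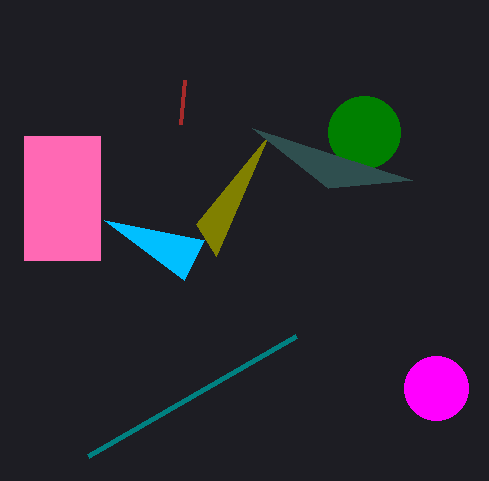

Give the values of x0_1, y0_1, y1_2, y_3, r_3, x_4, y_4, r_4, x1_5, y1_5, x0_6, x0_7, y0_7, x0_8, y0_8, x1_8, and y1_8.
x0_1 = 216; y0_1 = 256; y1_2 = 456; y_3 = 388; r_3 = 32; x_4 = 364; y_4 = 132; r_4 = 36; x1_5 = 328; y1_5 = 188; x0_6 = 204; x0_7 = 184; y0_7 = 80; x0_8 = 24; y0_8 = 136; x1_8 = 100; y1_8 = 260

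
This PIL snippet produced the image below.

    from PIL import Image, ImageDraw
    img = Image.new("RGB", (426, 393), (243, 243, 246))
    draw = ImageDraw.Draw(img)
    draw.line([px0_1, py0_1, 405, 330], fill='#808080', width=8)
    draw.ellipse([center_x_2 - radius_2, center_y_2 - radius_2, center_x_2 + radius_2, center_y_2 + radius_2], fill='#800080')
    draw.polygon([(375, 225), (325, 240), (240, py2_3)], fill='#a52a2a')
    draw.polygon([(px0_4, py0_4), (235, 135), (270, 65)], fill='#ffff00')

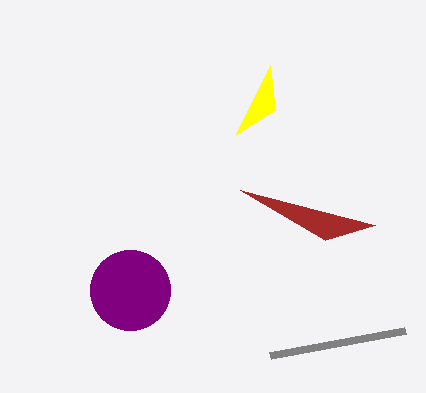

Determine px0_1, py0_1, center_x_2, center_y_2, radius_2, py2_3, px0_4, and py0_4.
px0_1 = 270, py0_1 = 355, center_x_2 = 130, center_y_2 = 290, radius_2 = 40, py2_3 = 190, px0_4 = 275, py0_4 = 110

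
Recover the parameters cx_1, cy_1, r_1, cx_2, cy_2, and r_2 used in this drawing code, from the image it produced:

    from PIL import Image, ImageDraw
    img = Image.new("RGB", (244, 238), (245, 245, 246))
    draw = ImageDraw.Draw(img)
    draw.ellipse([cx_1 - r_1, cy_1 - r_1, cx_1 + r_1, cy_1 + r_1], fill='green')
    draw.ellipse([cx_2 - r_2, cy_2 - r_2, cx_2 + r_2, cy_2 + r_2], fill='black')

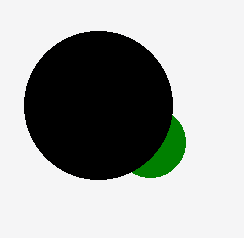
cx_1 = 150, cy_1 = 142, r_1 = 35, cx_2 = 98, cy_2 = 105, r_2 = 74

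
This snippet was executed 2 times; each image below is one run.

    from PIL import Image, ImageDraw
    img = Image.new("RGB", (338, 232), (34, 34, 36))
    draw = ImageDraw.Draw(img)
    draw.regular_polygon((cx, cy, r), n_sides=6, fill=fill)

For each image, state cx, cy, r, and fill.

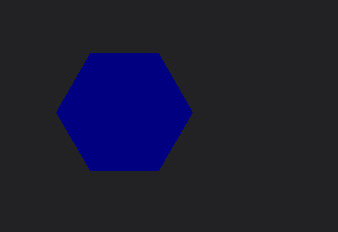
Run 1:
cx = 124
cy = 112
r = 68
fill = 'navy'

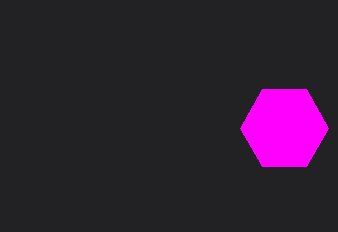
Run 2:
cx = 284
cy = 128
r = 44
fill = 'magenta'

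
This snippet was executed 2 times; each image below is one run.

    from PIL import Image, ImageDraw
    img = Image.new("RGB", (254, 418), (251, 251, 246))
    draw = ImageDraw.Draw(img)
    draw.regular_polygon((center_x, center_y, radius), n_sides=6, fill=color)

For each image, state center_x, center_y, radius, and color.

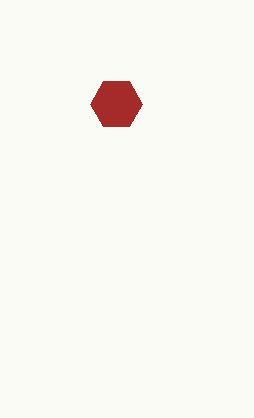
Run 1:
center_x = 116; center_y = 104; radius = 26; color = 'brown'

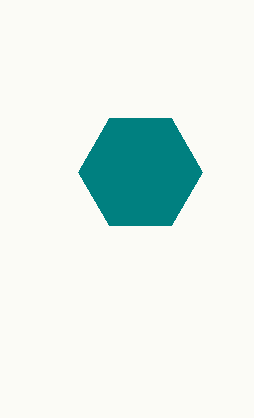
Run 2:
center_x = 140; center_y = 172; radius = 62; color = 'teal'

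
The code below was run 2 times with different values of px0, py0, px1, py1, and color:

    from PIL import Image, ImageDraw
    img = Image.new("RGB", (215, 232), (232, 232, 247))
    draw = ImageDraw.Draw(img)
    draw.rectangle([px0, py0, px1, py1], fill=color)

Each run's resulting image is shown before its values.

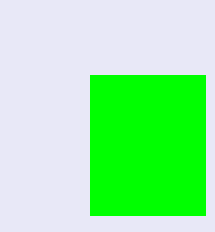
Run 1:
px0 = 90; py0 = 75; px1 = 205; py1 = 215; color = 'lime'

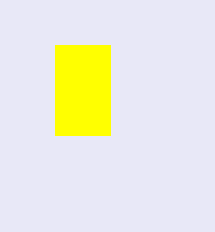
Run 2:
px0 = 55, py0 = 45, px1 = 110, py1 = 135, color = 'yellow'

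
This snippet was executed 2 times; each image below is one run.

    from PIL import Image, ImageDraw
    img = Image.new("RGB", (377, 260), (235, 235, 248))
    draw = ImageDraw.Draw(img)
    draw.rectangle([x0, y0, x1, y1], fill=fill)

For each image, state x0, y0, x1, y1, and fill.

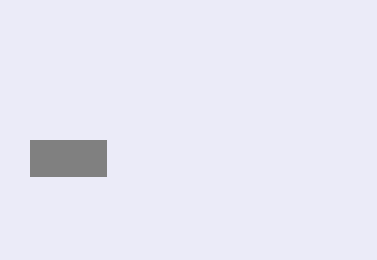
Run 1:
x0 = 30, y0 = 140, x1 = 106, y1 = 176, fill = 'gray'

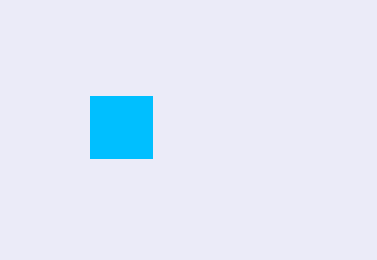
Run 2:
x0 = 90; y0 = 96; x1 = 152; y1 = 158; fill = 'deepskyblue'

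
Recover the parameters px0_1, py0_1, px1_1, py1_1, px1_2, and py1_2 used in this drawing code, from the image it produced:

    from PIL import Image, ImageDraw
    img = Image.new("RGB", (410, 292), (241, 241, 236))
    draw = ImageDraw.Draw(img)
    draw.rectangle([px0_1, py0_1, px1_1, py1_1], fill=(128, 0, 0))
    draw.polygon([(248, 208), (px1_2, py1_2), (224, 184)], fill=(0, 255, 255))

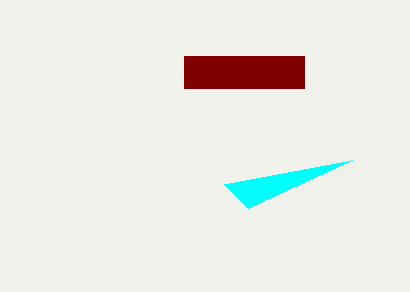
px0_1 = 184, py0_1 = 56, px1_1 = 304, py1_1 = 88, px1_2 = 352, py1_2 = 160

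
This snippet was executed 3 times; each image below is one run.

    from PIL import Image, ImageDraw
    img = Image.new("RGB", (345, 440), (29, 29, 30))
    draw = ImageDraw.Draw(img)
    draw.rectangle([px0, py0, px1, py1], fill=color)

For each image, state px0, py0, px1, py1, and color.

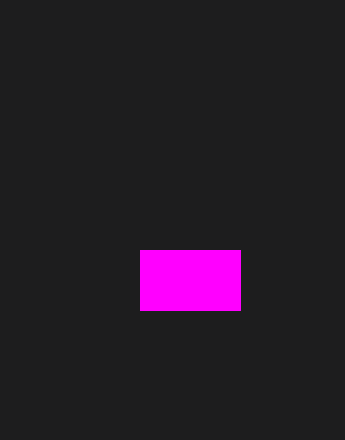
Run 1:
px0 = 140, py0 = 250, px1 = 240, py1 = 310, color = 'magenta'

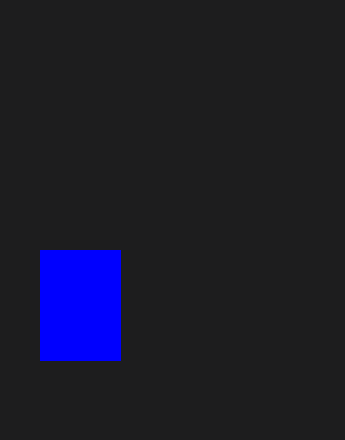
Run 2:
px0 = 40, py0 = 250, px1 = 120, py1 = 360, color = 'blue'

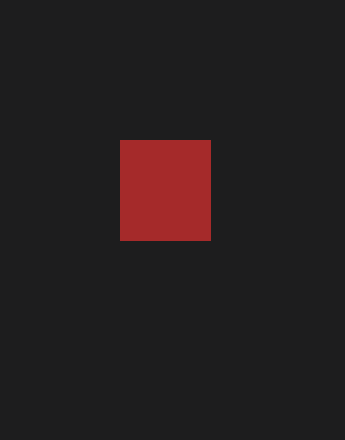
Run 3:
px0 = 120; py0 = 140; px1 = 210; py1 = 240; color = 'brown'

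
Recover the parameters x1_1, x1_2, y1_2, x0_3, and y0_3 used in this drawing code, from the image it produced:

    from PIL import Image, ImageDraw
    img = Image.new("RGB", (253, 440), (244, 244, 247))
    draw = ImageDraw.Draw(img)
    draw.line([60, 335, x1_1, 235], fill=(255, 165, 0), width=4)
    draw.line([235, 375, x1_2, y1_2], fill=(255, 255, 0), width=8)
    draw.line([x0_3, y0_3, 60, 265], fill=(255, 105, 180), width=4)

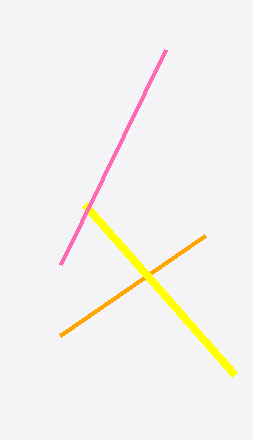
x1_1 = 205, x1_2 = 85, y1_2 = 205, x0_3 = 165, y0_3 = 50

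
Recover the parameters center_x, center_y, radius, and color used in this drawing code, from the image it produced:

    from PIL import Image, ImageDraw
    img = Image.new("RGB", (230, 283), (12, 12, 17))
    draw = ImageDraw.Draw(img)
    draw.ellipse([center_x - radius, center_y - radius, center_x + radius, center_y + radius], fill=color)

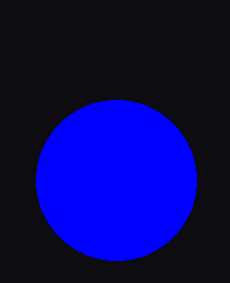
center_x = 116, center_y = 180, radius = 80, color = 'blue'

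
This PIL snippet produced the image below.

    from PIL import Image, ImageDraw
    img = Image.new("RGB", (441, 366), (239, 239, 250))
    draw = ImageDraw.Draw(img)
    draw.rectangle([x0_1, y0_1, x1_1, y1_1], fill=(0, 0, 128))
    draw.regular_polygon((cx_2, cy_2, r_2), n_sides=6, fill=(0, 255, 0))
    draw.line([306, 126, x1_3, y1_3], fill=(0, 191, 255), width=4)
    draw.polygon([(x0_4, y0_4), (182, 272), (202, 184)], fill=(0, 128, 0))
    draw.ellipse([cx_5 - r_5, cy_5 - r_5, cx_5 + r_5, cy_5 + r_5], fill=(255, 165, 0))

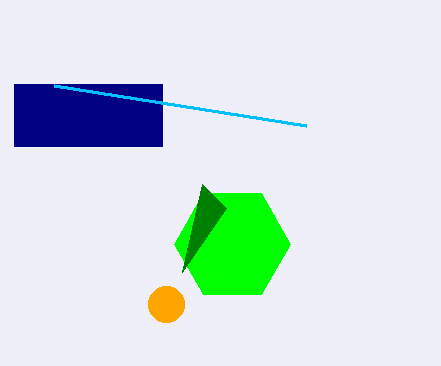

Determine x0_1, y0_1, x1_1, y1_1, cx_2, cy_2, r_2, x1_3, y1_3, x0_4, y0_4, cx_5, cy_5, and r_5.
x0_1 = 14
y0_1 = 84
x1_1 = 162
y1_1 = 146
cx_2 = 232
cy_2 = 244
r_2 = 58
x1_3 = 54
y1_3 = 86
x0_4 = 226
y0_4 = 208
cx_5 = 166
cy_5 = 304
r_5 = 18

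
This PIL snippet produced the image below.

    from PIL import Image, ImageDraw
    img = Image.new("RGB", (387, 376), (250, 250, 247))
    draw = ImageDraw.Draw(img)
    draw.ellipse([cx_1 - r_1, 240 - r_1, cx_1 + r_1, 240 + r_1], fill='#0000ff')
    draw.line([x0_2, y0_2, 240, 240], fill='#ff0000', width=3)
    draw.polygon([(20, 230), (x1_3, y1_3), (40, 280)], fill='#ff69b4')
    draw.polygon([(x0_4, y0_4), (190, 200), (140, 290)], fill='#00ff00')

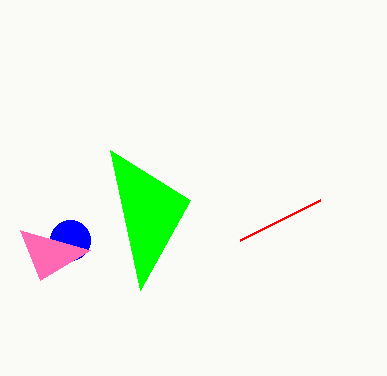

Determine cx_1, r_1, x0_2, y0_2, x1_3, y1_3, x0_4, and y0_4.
cx_1 = 70
r_1 = 20
x0_2 = 320
y0_2 = 200
x1_3 = 90
y1_3 = 250
x0_4 = 110
y0_4 = 150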